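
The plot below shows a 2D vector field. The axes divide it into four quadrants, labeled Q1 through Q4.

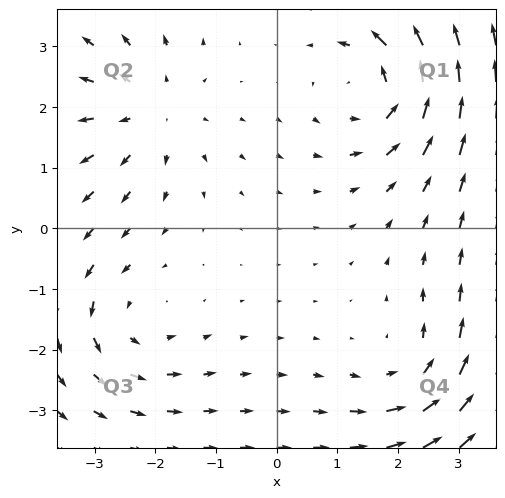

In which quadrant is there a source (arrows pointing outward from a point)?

The source sits at approximately (-2.1, 1.9), which lies in quadrant Q2. The divergence there is about +3, positive as expected for a source.

Q2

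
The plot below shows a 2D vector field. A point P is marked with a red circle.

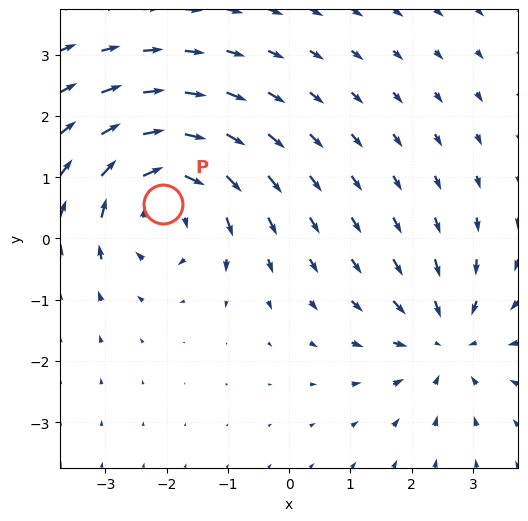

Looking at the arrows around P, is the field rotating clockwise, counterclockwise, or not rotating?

clockwise

Near P at (-2.1, 0.6) the arrows circulate clockwise. The curl (z-component) there is about -5; negative curl means clockwise rotation.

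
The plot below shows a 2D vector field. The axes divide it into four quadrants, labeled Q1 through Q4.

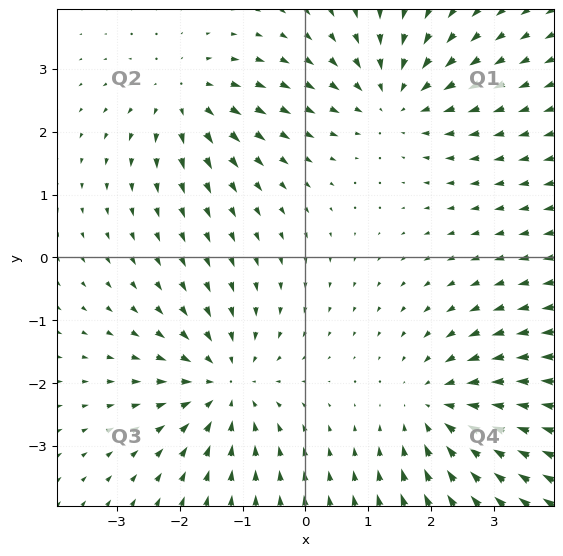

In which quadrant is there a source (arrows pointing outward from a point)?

Q2

The source sits at approximately (-1.9, 2.5), which lies in quadrant Q2. The divergence there is about +4, positive as expected for a source.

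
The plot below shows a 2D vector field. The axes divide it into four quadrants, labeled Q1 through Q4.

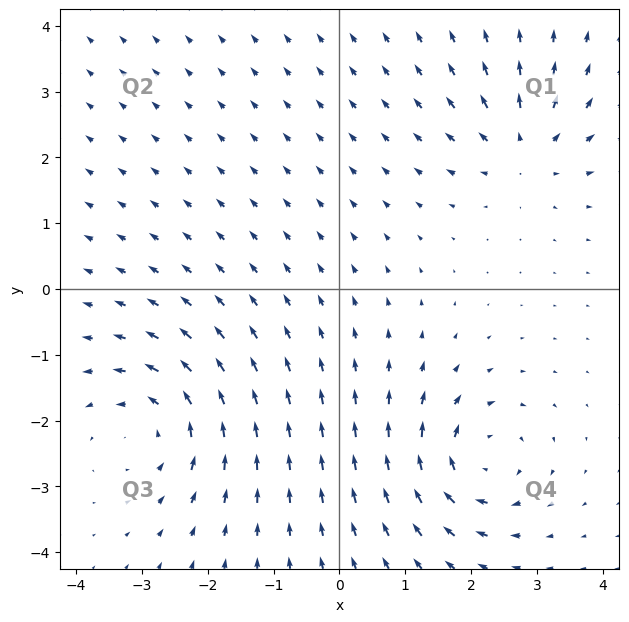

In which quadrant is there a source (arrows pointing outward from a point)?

The source sits at approximately (2.8, 2.1), which lies in quadrant Q1. The divergence there is about +5, positive as expected for a source.

Q1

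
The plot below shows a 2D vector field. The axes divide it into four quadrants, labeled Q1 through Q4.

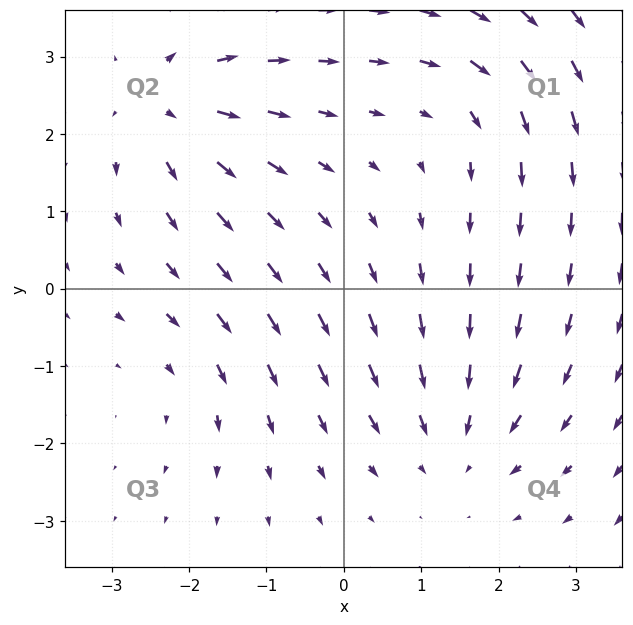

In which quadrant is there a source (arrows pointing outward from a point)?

The source sits at approximately (-2.3, 2.4), which lies in quadrant Q2. The divergence there is about +5, positive as expected for a source.

Q2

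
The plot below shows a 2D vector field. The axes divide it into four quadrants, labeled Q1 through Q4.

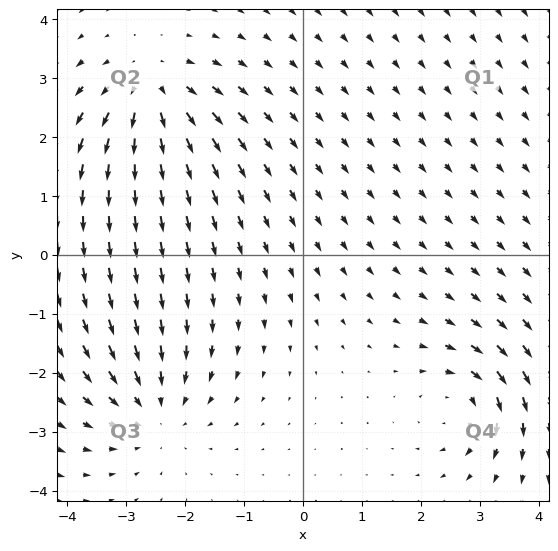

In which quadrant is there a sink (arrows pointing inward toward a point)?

Q3

The sink sits at approximately (-2.5, -2.6), which lies in quadrant Q3. The divergence there is about -3, negative as expected for a sink.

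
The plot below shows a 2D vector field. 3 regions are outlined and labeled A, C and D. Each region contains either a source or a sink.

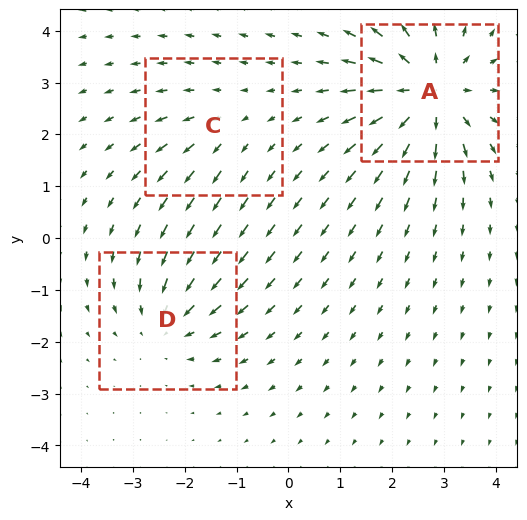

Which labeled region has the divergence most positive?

A

Divergence at each region's feature centre — A: about +5, C: about +2, D: about -3. Region A is most positive.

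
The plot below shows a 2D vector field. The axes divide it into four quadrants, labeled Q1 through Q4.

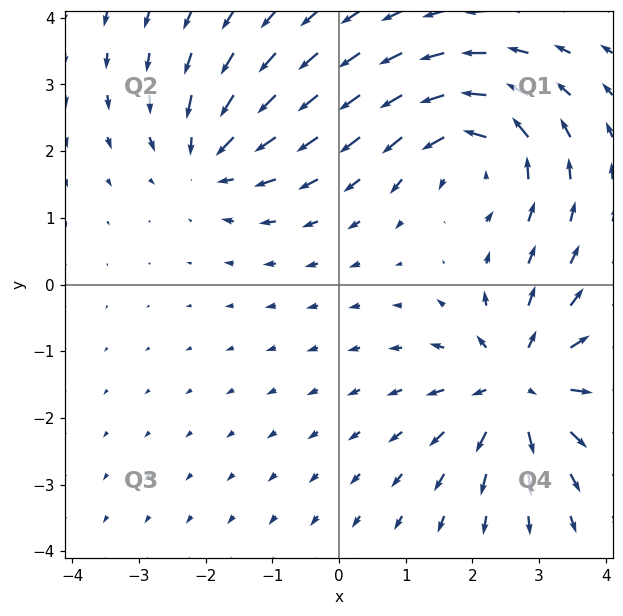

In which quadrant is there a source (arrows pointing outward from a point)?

Q4

The source sits at approximately (2.7, -1.5), which lies in quadrant Q4. The divergence there is about +5, positive as expected for a source.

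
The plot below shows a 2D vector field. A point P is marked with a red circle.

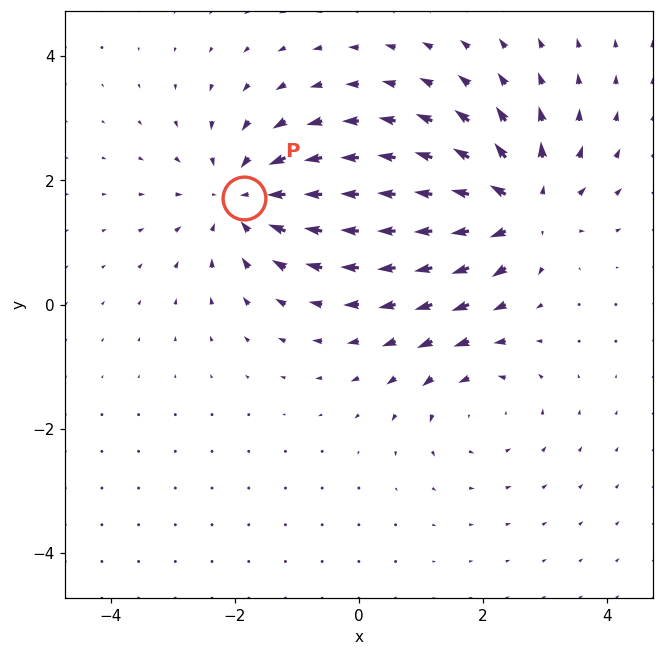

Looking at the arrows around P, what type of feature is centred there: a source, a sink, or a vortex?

At P (-1.8, 1.7) the arrows converge inward. Divergence about -4, curl ≈0 — negative divergence with near-zero curl is a sink.

sink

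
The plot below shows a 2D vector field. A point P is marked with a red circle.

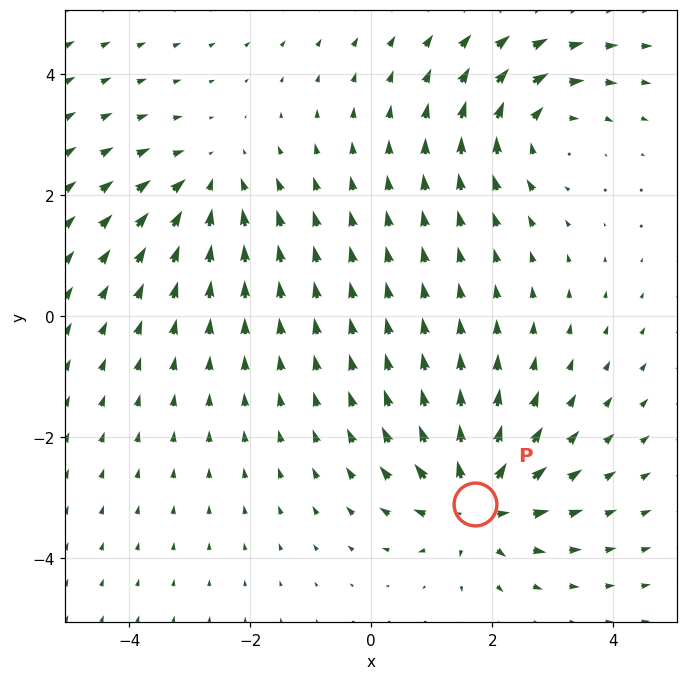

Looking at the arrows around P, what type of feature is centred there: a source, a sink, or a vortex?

At P (1.7, -3.1) the arrows spread outward. Divergence about +5, curl ≈0 — positive divergence with near-zero curl is a source.

source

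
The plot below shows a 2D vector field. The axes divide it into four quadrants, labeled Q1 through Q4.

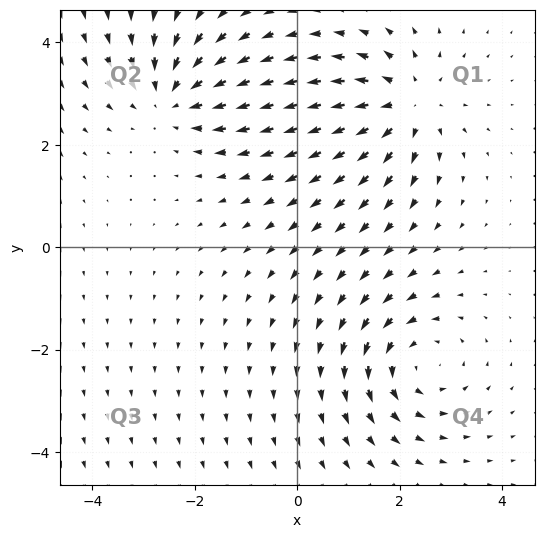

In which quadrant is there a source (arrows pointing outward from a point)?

Q1

The source sits at approximately (2.1, 2.8), which lies in quadrant Q1. The divergence there is about +4, positive as expected for a source.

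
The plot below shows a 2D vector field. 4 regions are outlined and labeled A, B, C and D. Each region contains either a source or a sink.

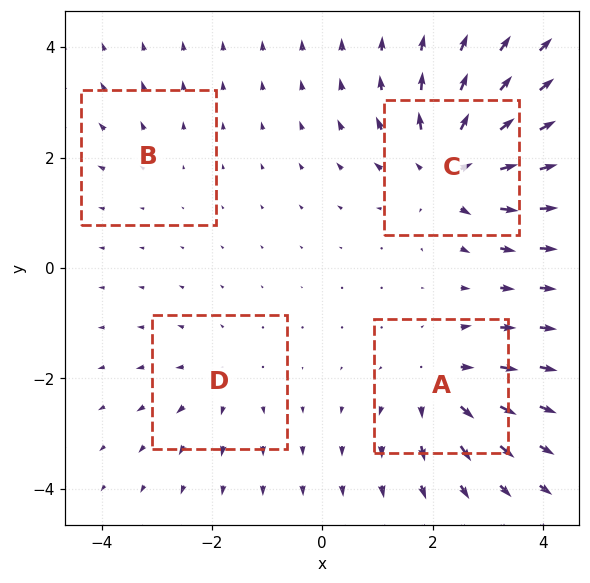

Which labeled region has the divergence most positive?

Divergence at each region's feature centre — A: about +5, B: about +2, C: about +7, D: about +3. Region C is most positive.

C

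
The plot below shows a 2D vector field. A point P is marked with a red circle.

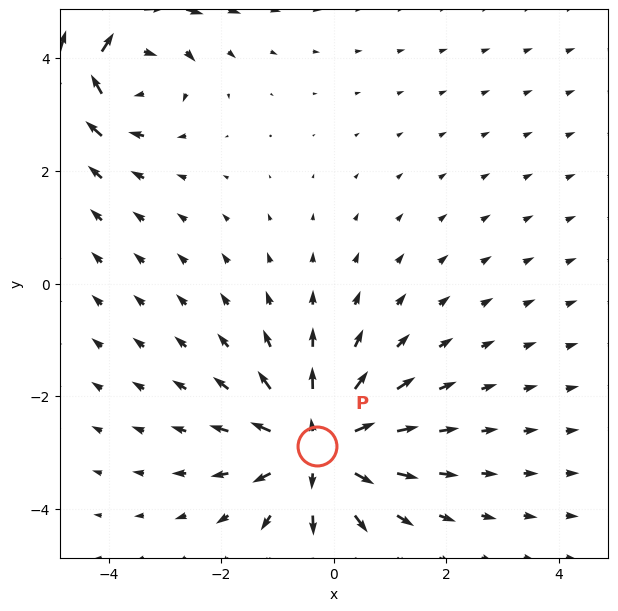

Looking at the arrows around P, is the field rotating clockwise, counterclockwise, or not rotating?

Near P at (-0.3, -2.9) the arrows show no circulation. The curl there is ≈0.

not rotating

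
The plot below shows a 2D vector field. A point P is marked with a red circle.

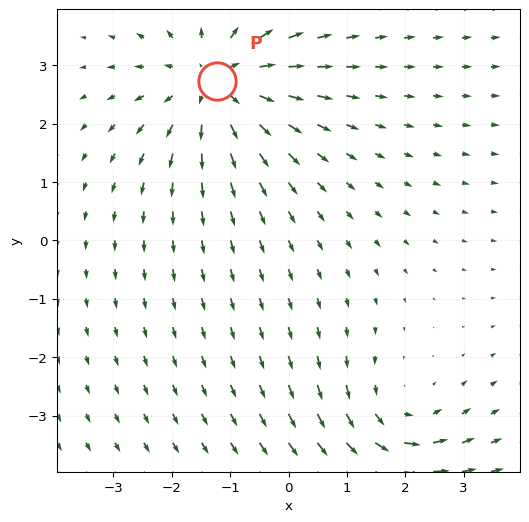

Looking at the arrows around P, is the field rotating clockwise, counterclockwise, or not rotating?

Near P at (-1.2, 2.7) the arrows show no circulation. The curl there is ≈0.

not rotating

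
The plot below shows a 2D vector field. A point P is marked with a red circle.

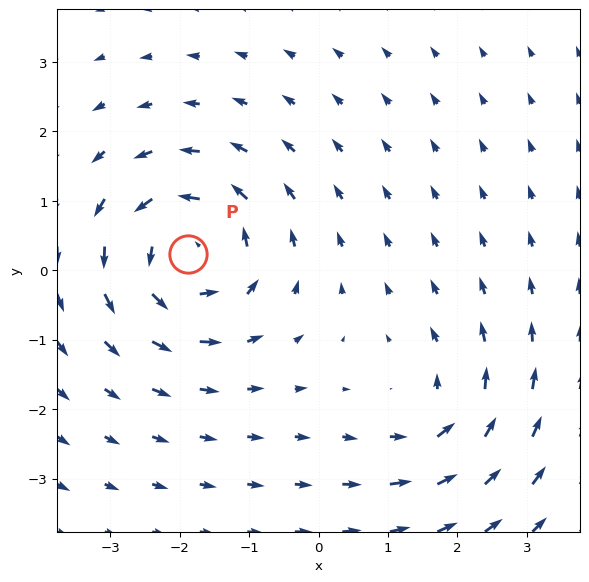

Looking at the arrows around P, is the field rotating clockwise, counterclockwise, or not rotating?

Near P at (-1.9, 0.2) the arrows circulate counterclockwise. The curl (z-component) there is about +5; positive curl means counterclockwise rotation.

counterclockwise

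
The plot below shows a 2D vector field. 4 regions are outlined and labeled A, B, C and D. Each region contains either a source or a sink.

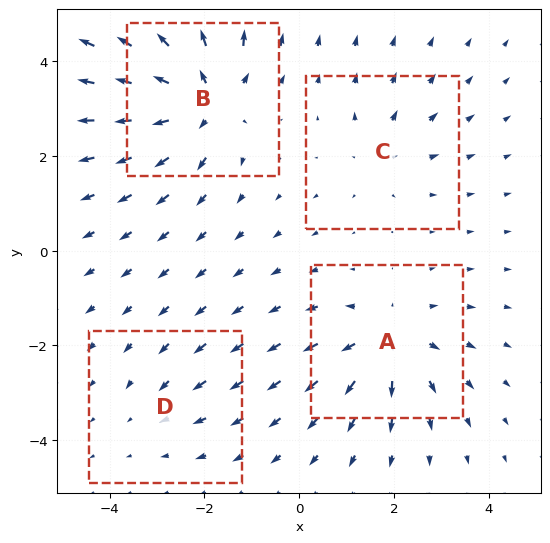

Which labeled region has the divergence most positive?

B

Divergence at each region's feature centre — A: about +5, B: about +6, C: about +3, D: about -2. Region B is most positive.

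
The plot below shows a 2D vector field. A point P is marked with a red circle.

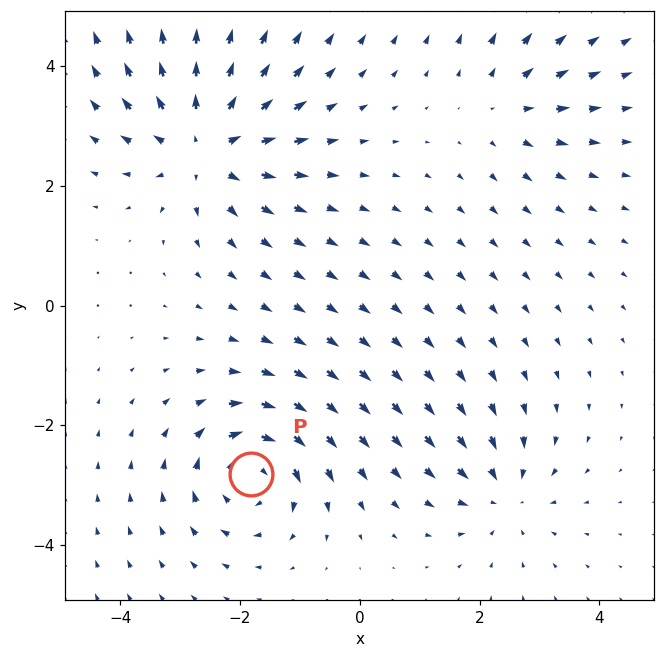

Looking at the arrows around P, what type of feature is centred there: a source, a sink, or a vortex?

vortex

At P (-1.8, -2.8) the arrows circulate clockwise. Divergence ≈0, curl about -5 — near-zero divergence with nonzero curl is a vortex.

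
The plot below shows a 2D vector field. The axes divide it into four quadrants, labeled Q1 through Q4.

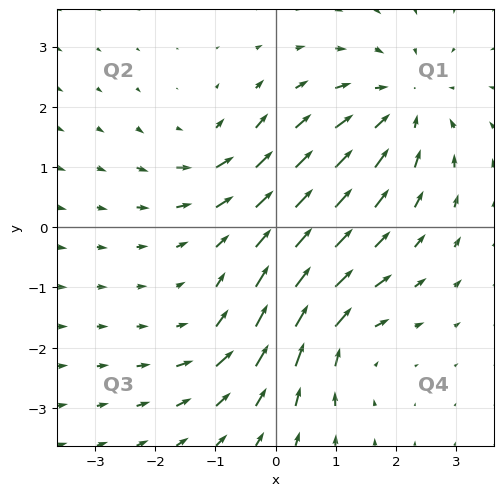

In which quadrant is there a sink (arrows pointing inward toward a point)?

The sink sits at approximately (2.1, 2.0), which lies in quadrant Q1. The divergence there is about -4, negative as expected for a sink.

Q1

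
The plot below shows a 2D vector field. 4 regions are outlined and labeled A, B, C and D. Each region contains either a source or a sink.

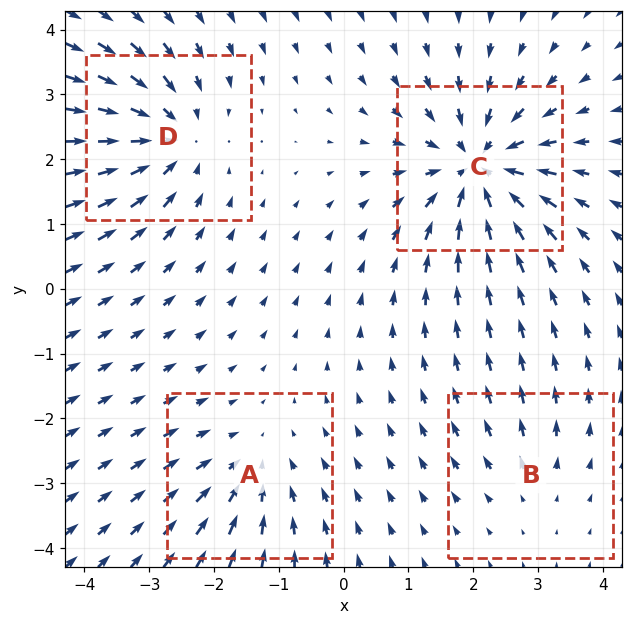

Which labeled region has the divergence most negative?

Divergence at each region's feature centre — A: about -4, B: about +2, C: about -7, D: about -6. Region C is most negative.

C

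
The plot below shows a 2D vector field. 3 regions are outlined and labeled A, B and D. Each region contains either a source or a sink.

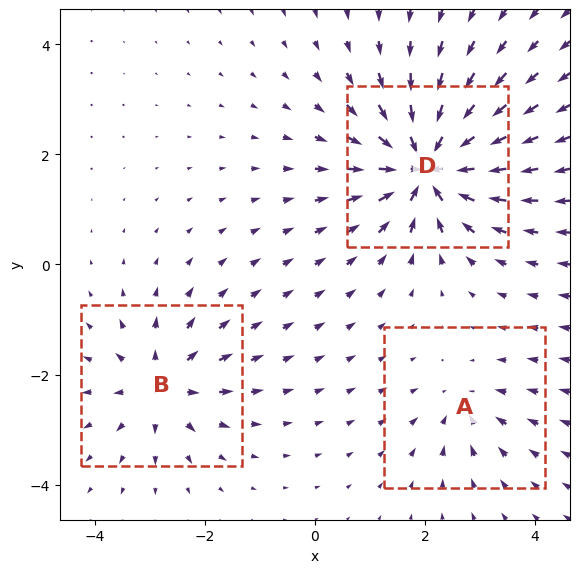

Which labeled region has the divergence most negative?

D

Divergence at each region's feature centre — A: about -3, B: about +4, D: about -7. Region D is most negative.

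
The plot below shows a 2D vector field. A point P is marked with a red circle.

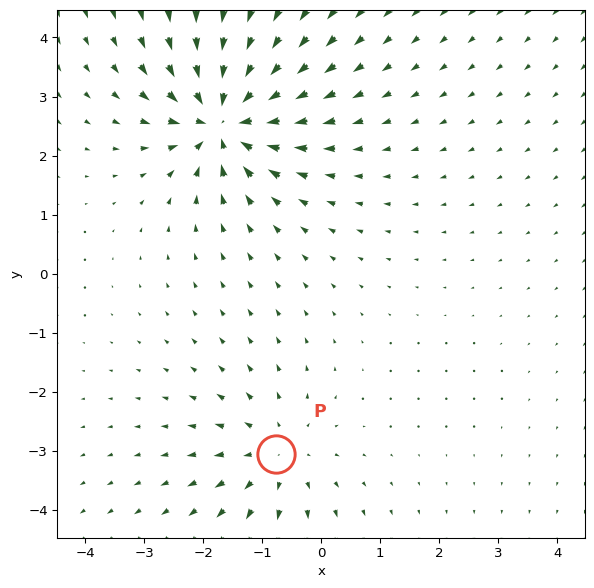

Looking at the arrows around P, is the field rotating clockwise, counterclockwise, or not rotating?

Near P at (-0.8, -3.1) the arrows show no circulation. The curl there is ≈0.

not rotating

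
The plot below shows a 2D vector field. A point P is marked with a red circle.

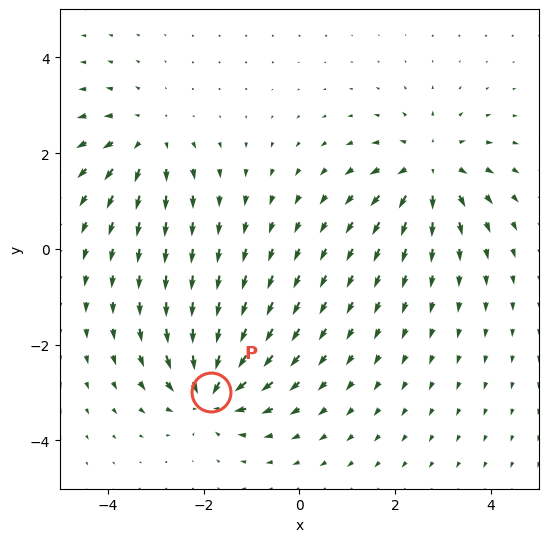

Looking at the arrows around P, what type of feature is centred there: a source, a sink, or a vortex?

At P (-1.9, -3.0) the arrows converge inward. Divergence about -6, curl ≈0 — negative divergence with near-zero curl is a sink.

sink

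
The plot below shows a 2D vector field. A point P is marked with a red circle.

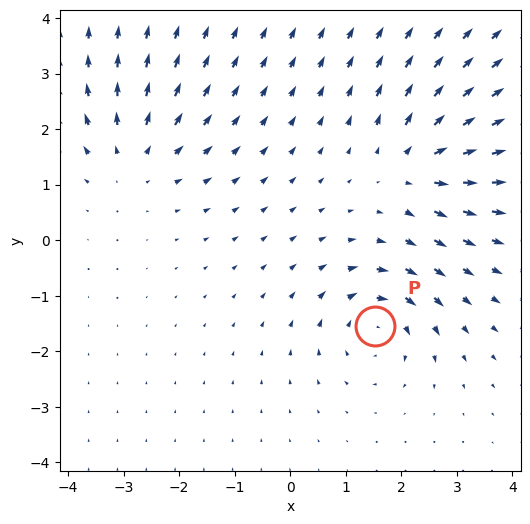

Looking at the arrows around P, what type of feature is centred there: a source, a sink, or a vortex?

At P (1.5, -1.5) the arrows circulate clockwise. Divergence ≈0, curl about -4 — near-zero divergence with nonzero curl is a vortex.

vortex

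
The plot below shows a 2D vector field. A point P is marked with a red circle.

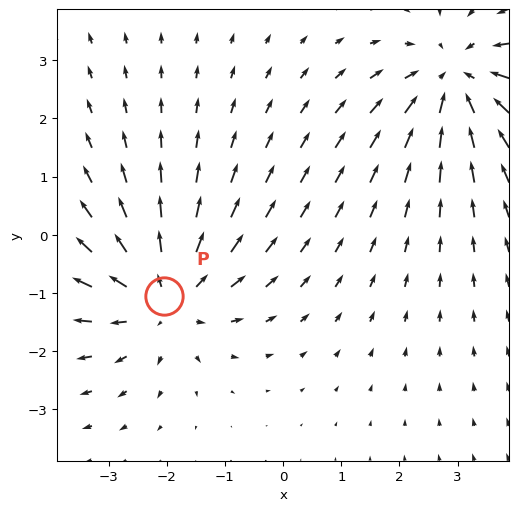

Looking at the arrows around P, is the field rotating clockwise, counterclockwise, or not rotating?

Near P at (-2.0, -1.1) the arrows show no circulation. The curl there is ≈0.

not rotating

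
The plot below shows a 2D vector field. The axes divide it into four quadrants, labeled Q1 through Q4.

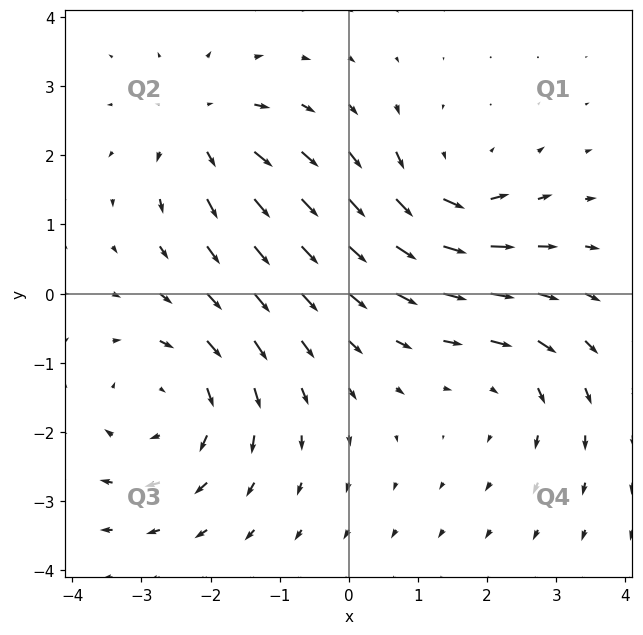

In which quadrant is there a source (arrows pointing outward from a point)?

Q2

The source sits at approximately (-2.1, 2.4), which lies in quadrant Q2. The divergence there is about +4, positive as expected for a source.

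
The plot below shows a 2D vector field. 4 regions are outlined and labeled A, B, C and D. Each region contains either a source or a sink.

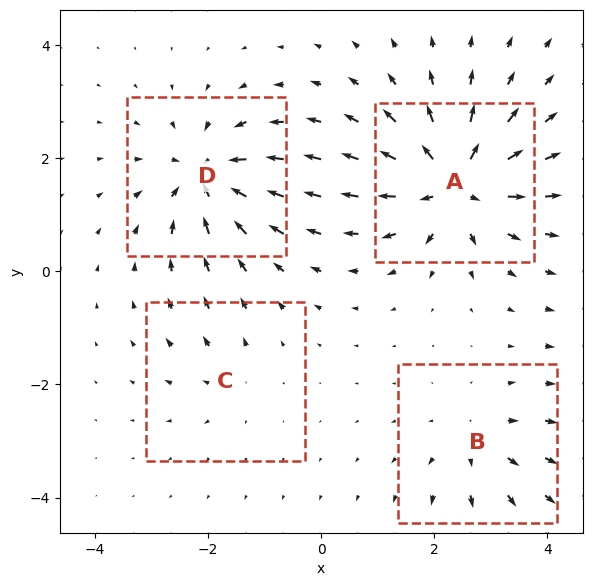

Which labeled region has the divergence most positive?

A

Divergence at each region's feature centre — A: about +8, B: about +4, C: about +2, D: about -6. Region A is most positive.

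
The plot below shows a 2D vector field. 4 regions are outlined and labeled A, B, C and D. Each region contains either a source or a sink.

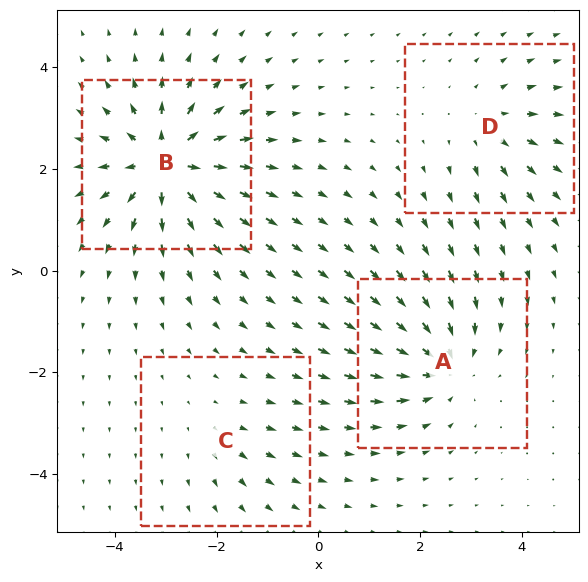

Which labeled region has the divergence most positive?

Divergence at each region's feature centre — A: about -6, B: about +8, C: about +2, D: about +4. Region B is most positive.

B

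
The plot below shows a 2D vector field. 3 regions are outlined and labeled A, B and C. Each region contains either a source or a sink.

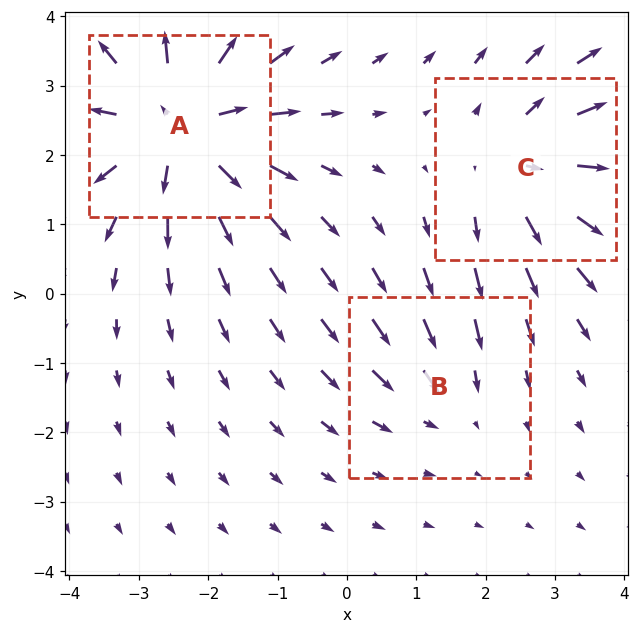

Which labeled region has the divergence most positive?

A

Divergence at each region's feature centre — A: about +4, B: about -2, C: about +3. Region A is most positive.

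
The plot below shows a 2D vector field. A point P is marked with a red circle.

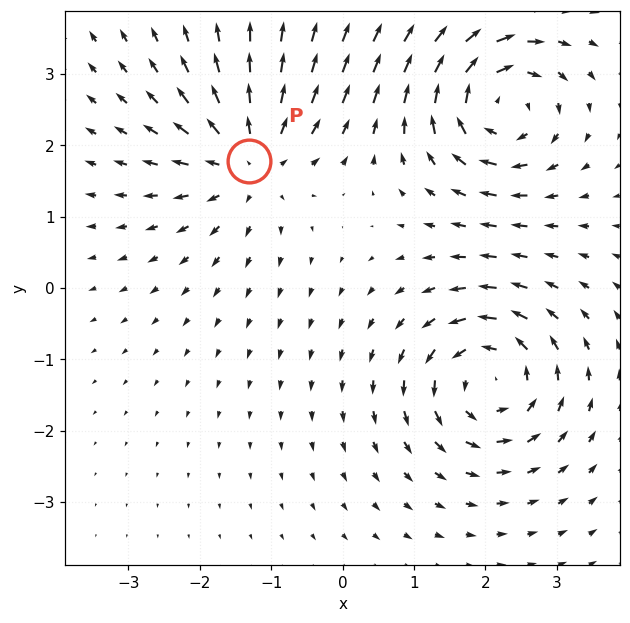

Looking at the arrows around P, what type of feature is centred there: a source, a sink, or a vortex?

source

At P (-1.3, 1.8) the arrows spread outward. Divergence about +4, curl ≈0 — positive divergence with near-zero curl is a source.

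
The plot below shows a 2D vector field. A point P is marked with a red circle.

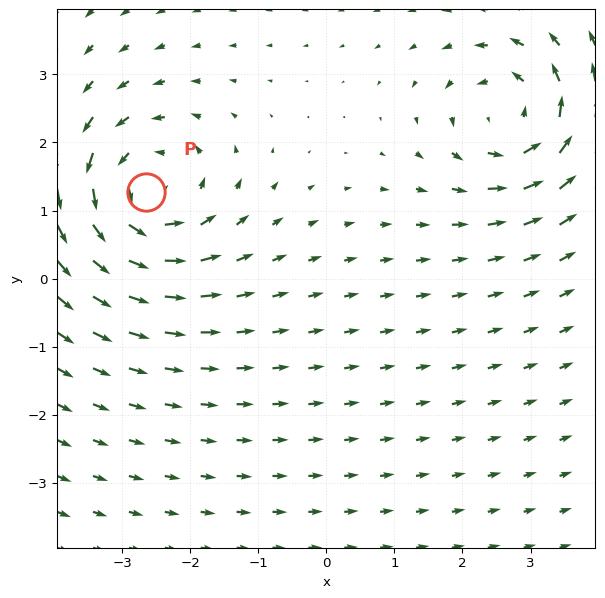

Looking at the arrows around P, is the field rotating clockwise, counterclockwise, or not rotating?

counterclockwise

Near P at (-2.7, 1.3) the arrows circulate counterclockwise. The curl (z-component) there is about +5; positive curl means counterclockwise rotation.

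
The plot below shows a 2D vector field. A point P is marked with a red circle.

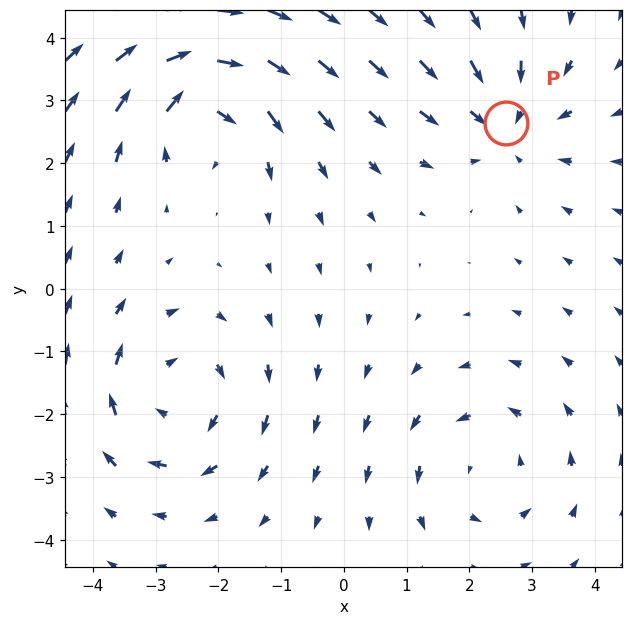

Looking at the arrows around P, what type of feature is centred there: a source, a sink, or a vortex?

At P (2.6, 2.6) the arrows converge inward. Divergence about -4, curl ≈0 — negative divergence with near-zero curl is a sink.

sink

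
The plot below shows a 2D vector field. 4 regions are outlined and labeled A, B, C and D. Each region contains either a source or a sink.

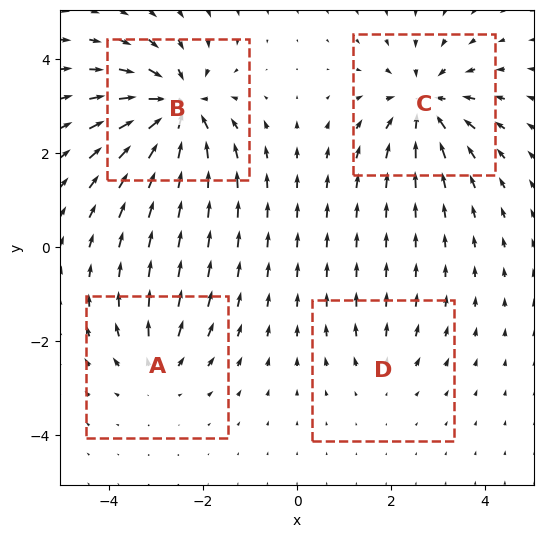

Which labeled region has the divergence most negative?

Divergence at each region's feature centre — A: about +4, B: about -8, C: about -6, D: about +2. Region B is most negative.

B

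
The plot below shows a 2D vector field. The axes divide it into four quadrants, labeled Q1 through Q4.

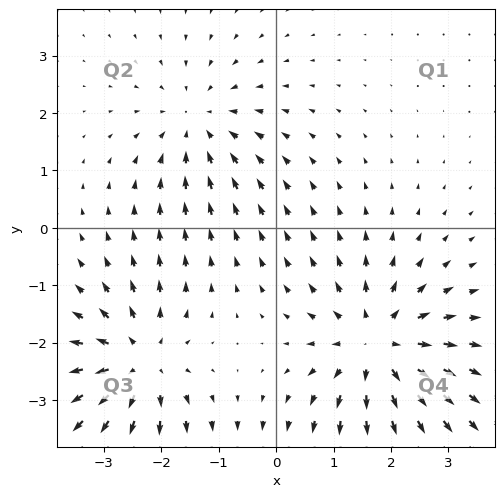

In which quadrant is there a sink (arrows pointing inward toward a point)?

Q2

The sink sits at approximately (-1.4, 1.8), which lies in quadrant Q2. The divergence there is about -3, negative as expected for a sink.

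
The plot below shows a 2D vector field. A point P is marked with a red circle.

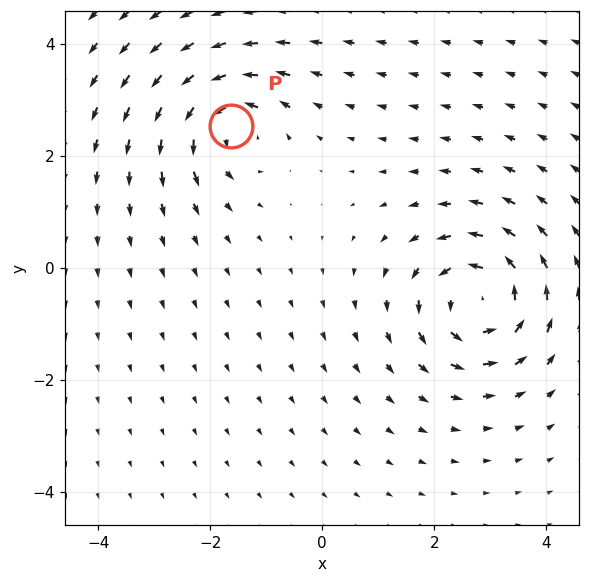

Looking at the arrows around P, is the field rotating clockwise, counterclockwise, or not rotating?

counterclockwise

Near P at (-1.6, 2.5) the arrows circulate counterclockwise. The curl (z-component) there is about +5; positive curl means counterclockwise rotation.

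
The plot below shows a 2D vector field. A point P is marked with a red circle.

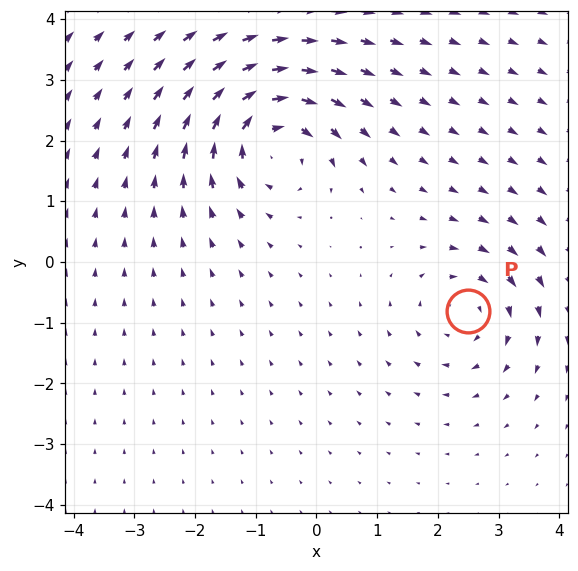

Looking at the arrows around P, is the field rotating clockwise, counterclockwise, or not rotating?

Near P at (2.5, -0.8) the arrows circulate clockwise. The curl (z-component) there is about -4; negative curl means clockwise rotation.

clockwise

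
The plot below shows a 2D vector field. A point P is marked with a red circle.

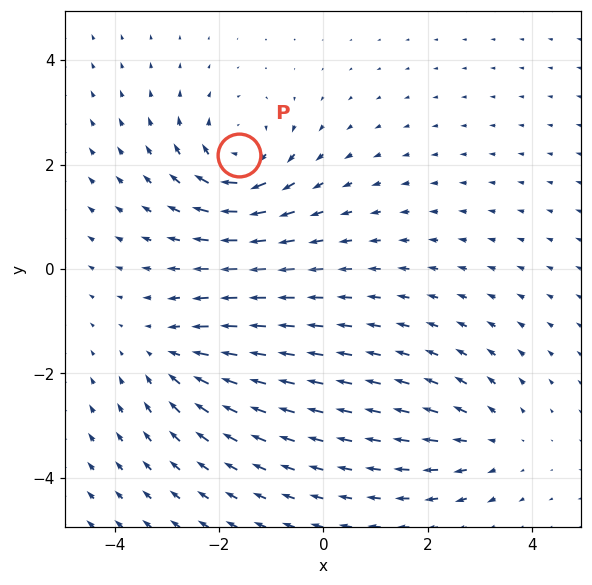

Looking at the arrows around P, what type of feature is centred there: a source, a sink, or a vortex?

vortex

At P (-1.6, 2.2) the arrows circulate clockwise. Divergence ≈0, curl about -5 — near-zero divergence with nonzero curl is a vortex.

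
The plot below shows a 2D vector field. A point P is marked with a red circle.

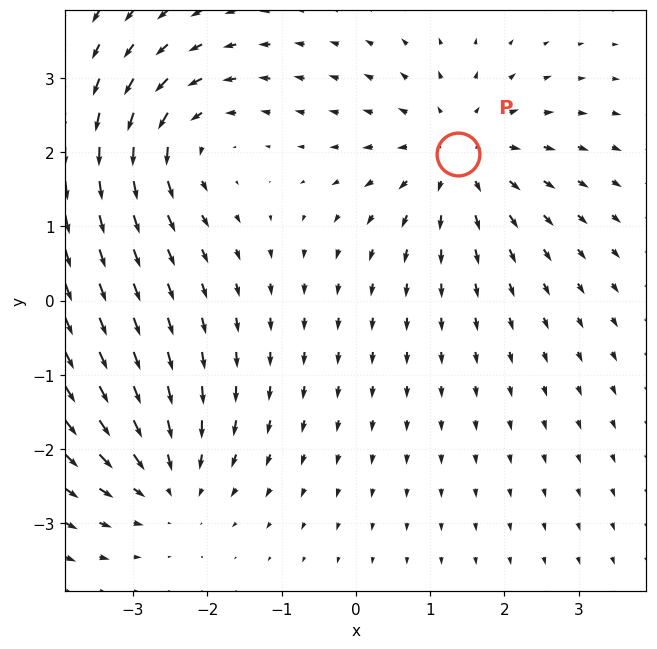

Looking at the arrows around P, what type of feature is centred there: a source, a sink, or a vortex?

source

At P (1.4, 2.0) the arrows spread outward. Divergence about +4, curl ≈0 — positive divergence with near-zero curl is a source.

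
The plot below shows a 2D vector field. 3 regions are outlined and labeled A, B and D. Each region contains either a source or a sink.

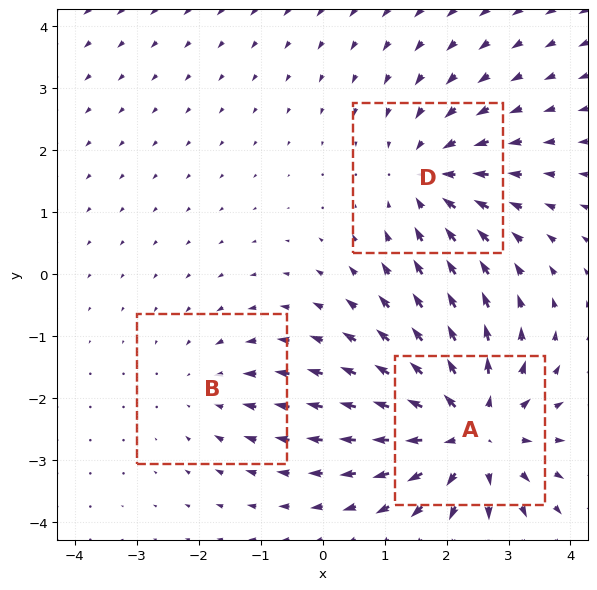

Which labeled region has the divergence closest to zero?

B

Divergence at each region's feature centre — A: about +5, B: about -2, D: about -3. Region B is closest to zero.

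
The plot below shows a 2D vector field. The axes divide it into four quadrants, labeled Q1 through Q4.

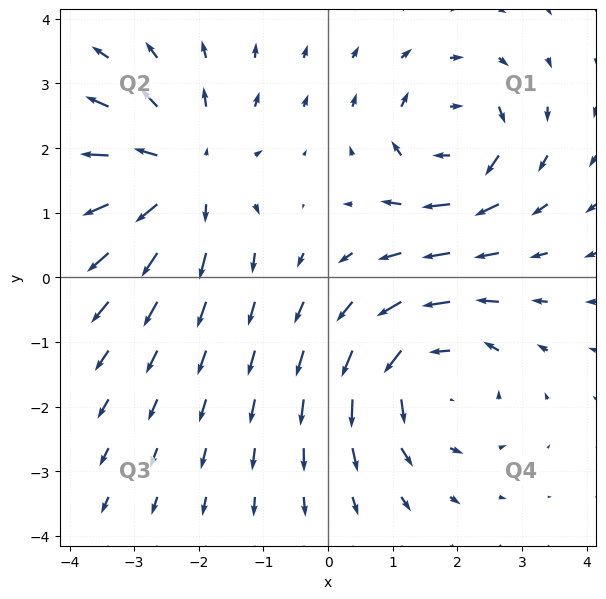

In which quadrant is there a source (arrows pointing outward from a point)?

The source sits at approximately (-2.2, 1.6), which lies in quadrant Q2. The divergence there is about +4, positive as expected for a source.

Q2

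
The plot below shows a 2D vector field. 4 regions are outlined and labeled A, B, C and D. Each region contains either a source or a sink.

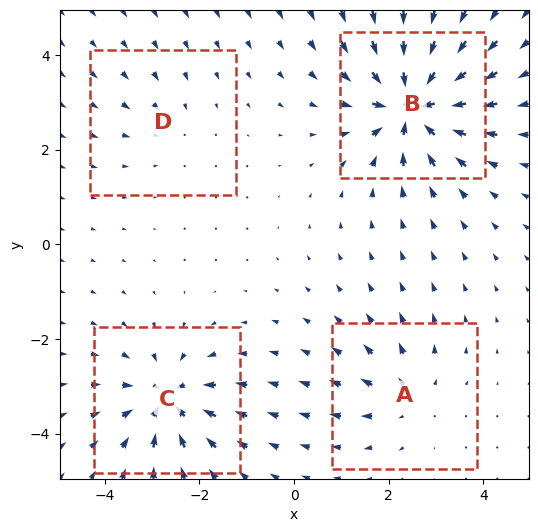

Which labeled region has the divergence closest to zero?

D

Divergence at each region's feature centre — A: about +4, B: about -9, C: about -6, D: about -2. Region D is closest to zero.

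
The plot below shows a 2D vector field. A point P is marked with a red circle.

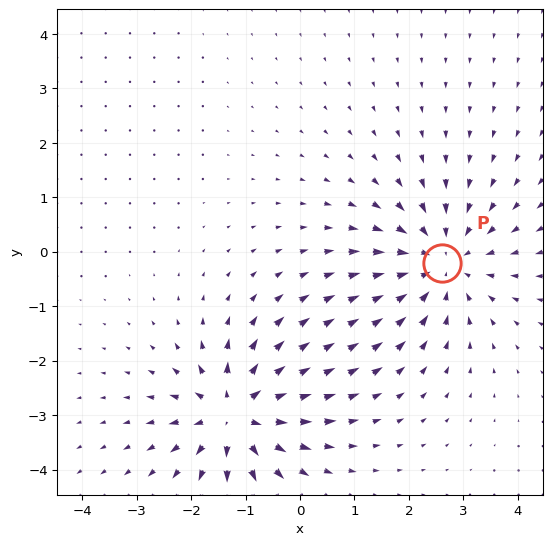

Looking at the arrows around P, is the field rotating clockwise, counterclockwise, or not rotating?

Near P at (2.6, -0.2) the arrows show no circulation. The curl there is ≈0.

not rotating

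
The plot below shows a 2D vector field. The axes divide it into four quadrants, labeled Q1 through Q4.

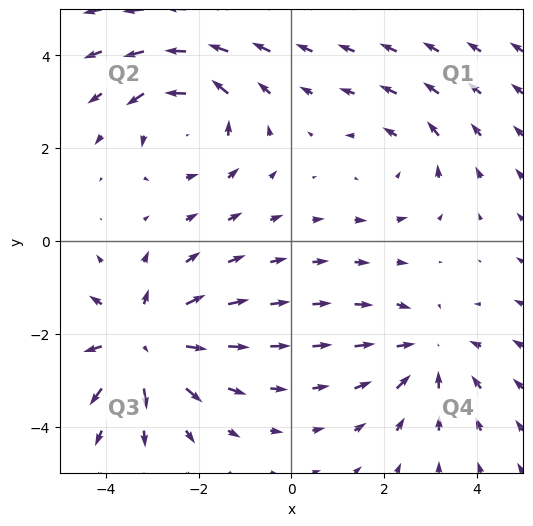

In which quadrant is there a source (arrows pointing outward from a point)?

Q3

The source sits at approximately (-3.2, -2.2), which lies in quadrant Q3. The divergence there is about +4, positive as expected for a source.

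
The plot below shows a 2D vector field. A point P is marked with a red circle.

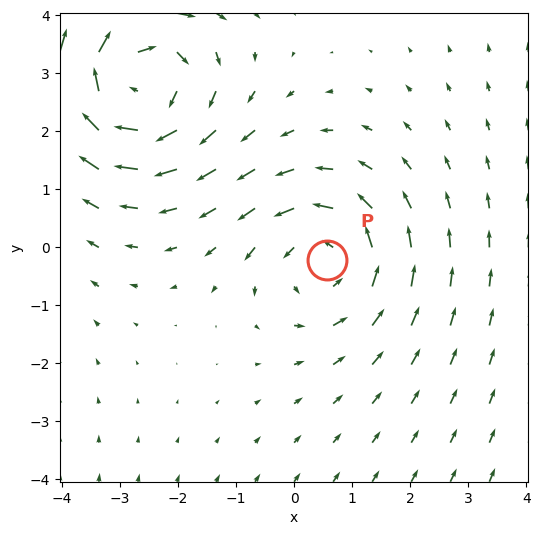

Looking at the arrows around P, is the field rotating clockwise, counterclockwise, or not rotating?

Near P at (0.6, -0.2) the arrows circulate counterclockwise. The curl (z-component) there is about +2; positive curl means counterclockwise rotation.

counterclockwise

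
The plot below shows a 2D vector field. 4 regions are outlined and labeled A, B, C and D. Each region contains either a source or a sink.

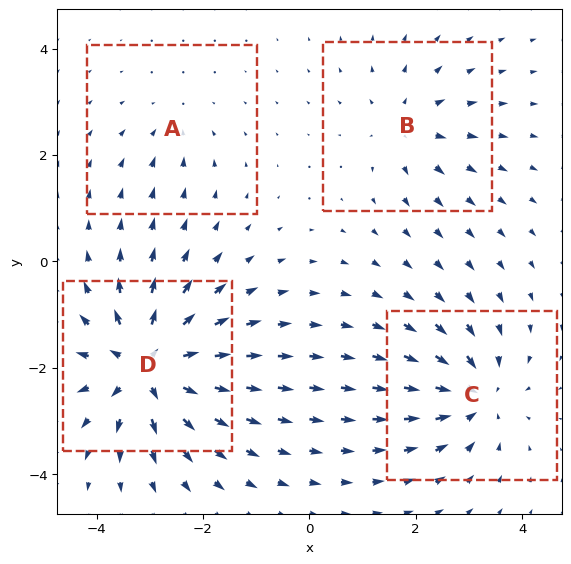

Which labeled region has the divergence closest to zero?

A

Divergence at each region's feature centre — A: about -2, B: about +4, C: about -6, D: about +8. Region A is closest to zero.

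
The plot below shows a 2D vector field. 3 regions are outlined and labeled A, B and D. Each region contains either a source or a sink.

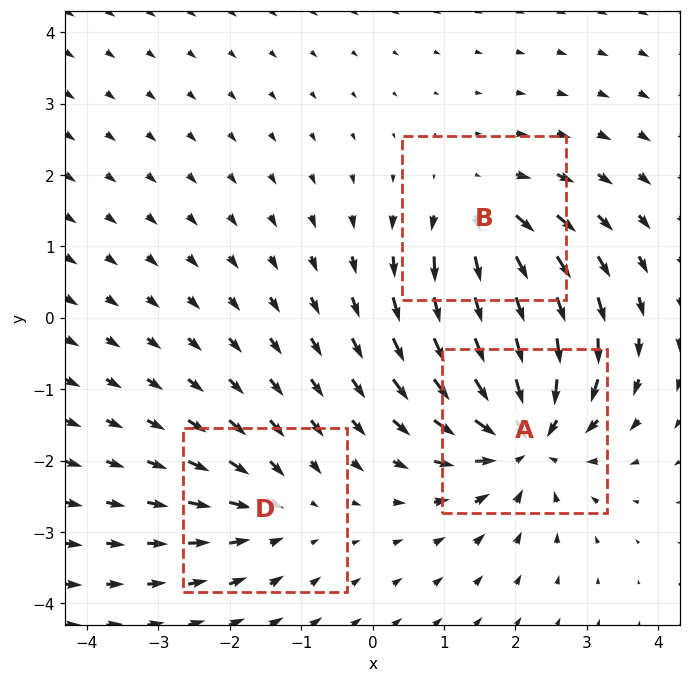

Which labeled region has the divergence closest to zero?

Divergence at each region's feature centre — A: about -5, B: about +3, D: about -2. Region D is closest to zero.

D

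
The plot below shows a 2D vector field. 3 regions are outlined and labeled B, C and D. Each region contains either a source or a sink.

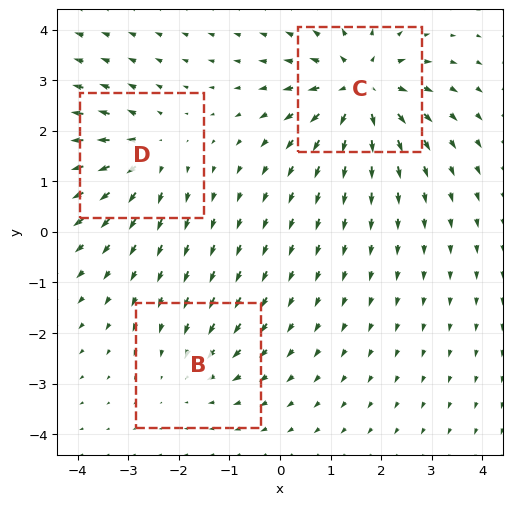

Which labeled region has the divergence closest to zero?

B

Divergence at each region's feature centre — B: about -2, C: about +6, D: about +4. Region B is closest to zero.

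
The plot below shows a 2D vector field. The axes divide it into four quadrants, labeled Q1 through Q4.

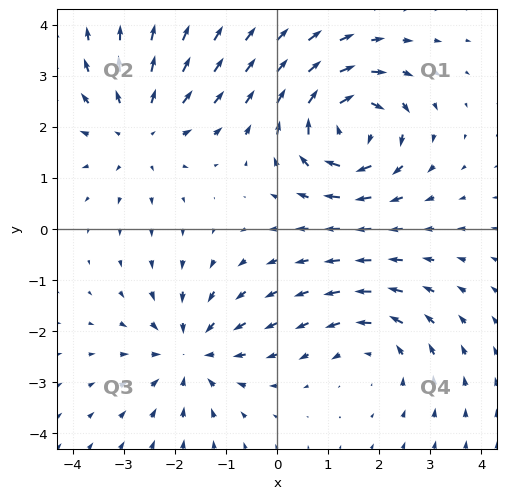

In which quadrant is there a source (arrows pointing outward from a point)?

Q2

The source sits at approximately (-2.7, 2.0), which lies in quadrant Q2. The divergence there is about +3, positive as expected for a source.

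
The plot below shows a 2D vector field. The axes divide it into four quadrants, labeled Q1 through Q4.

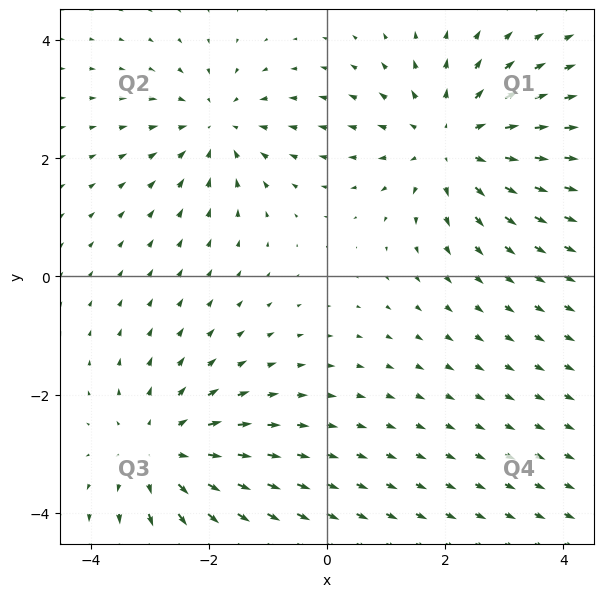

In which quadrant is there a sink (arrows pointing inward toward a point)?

Q2

The sink sits at approximately (-1.9, 2.5), which lies in quadrant Q2. The divergence there is about -3, negative as expected for a sink.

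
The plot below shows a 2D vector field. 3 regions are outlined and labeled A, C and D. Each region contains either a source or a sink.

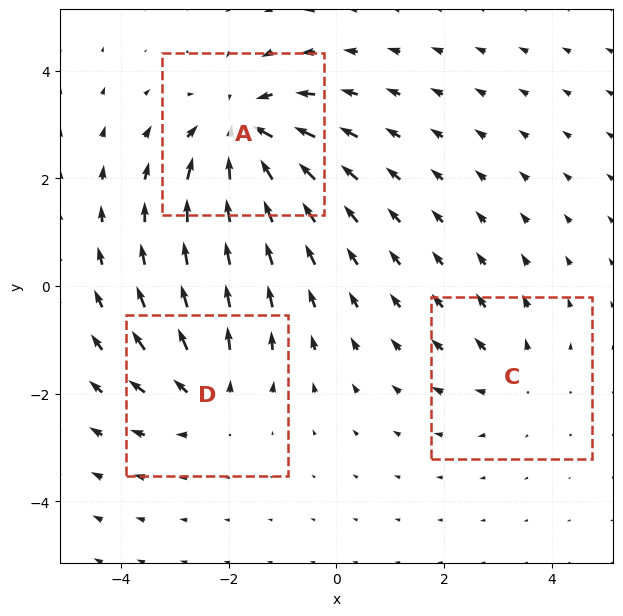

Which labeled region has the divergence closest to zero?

C

Divergence at each region's feature centre — A: about -5, C: about +2, D: about +3. Region C is closest to zero.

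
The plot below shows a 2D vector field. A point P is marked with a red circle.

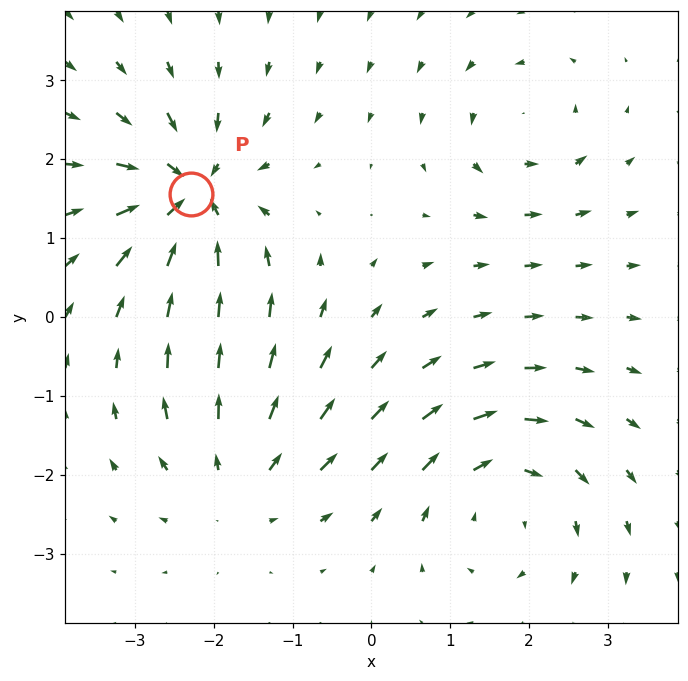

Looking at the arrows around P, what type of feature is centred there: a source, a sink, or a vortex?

At P (-2.3, 1.6) the arrows converge inward. Divergence about -7, curl ≈0 — negative divergence with near-zero curl is a sink.

sink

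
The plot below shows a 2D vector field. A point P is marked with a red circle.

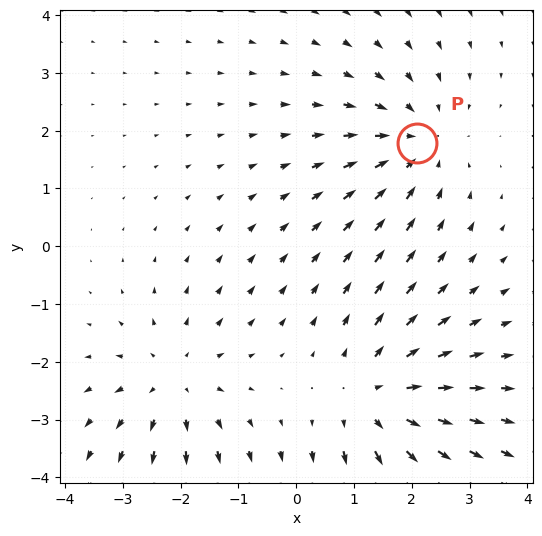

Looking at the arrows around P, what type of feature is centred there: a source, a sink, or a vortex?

At P (2.1, 1.8) the arrows converge inward. Divergence about -4, curl ≈0 — negative divergence with near-zero curl is a sink.

sink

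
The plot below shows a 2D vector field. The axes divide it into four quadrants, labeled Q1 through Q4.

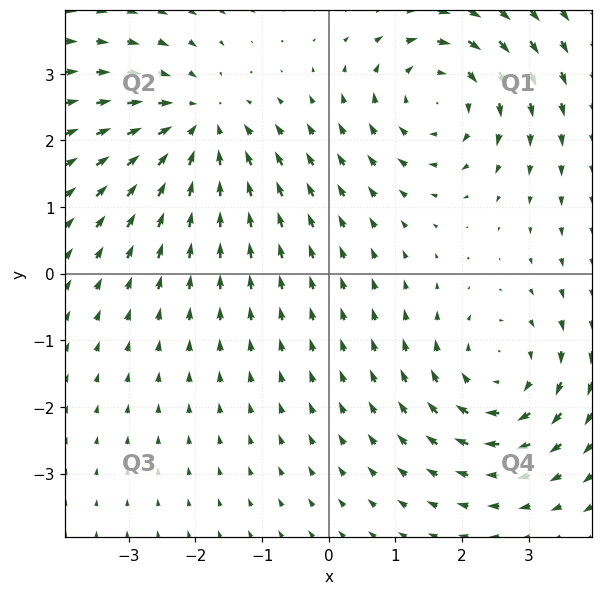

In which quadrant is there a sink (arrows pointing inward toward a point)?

Q2

The sink sits at approximately (-2.0, 2.2), which lies in quadrant Q2. The divergence there is about -3, negative as expected for a sink.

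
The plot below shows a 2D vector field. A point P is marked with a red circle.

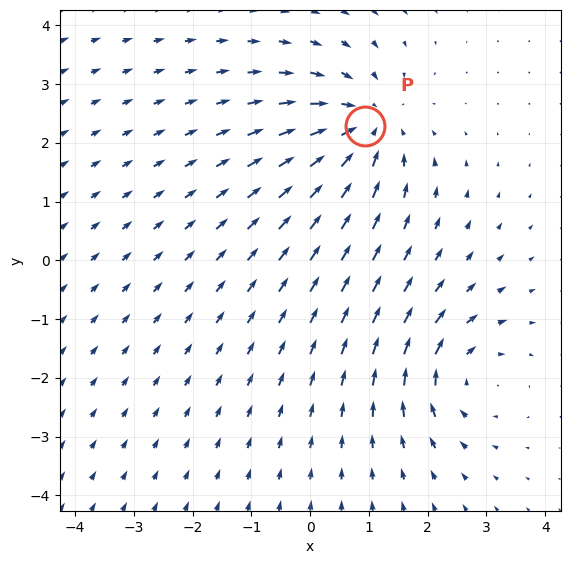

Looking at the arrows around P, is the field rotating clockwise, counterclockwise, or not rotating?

not rotating

Near P at (0.9, 2.3) the arrows show no circulation. The curl there is ≈0.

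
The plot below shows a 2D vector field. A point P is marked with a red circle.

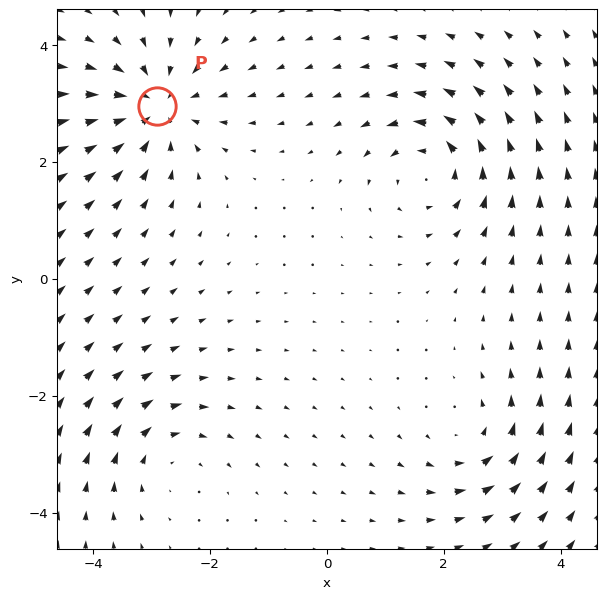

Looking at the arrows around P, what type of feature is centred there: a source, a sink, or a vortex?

sink

At P (-2.9, 3.0) the arrows converge inward. Divergence about -5, curl ≈0 — negative divergence with near-zero curl is a sink.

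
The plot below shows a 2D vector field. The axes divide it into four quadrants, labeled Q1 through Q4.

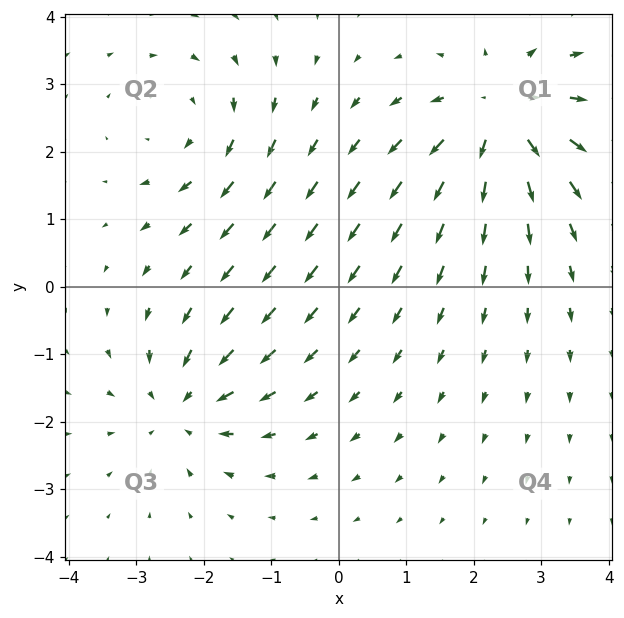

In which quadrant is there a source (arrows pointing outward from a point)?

The source sits at approximately (2.4, 2.5), which lies in quadrant Q1. The divergence there is about +4, positive as expected for a source.

Q1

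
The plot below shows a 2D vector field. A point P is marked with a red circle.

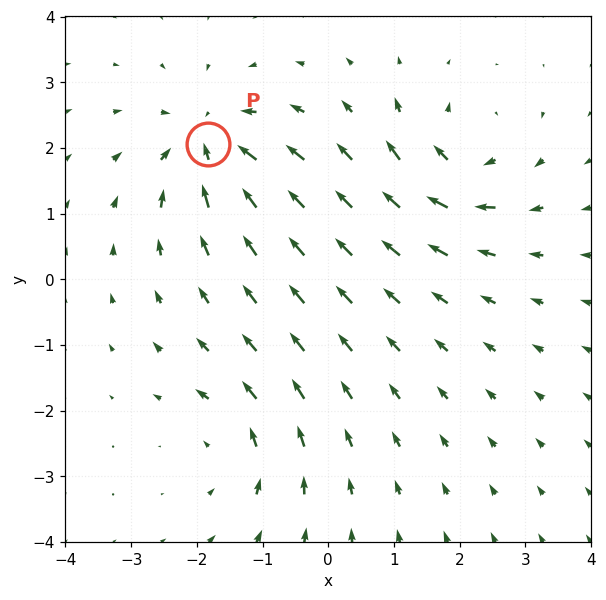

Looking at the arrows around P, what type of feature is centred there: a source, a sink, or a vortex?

sink

At P (-1.8, 2.1) the arrows converge inward. Divergence about -5, curl ≈0 — negative divergence with near-zero curl is a sink.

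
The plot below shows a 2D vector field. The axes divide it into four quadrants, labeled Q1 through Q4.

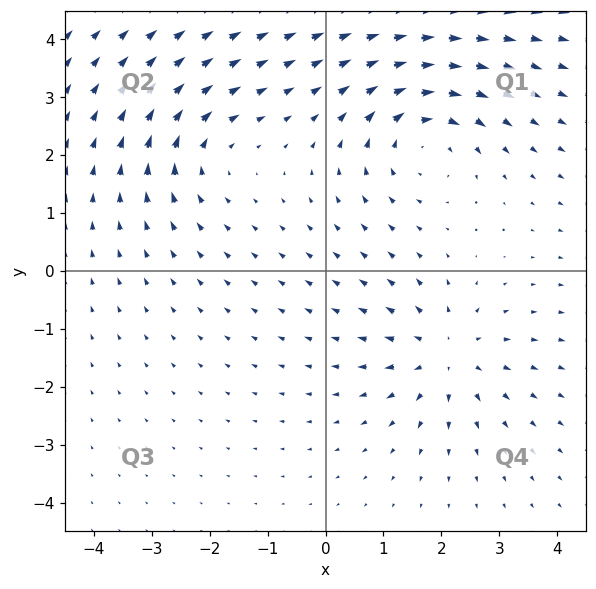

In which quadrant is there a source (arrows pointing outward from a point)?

The source sits at approximately (2.1, -1.5), which lies in quadrant Q4. The divergence there is about +4, positive as expected for a source.

Q4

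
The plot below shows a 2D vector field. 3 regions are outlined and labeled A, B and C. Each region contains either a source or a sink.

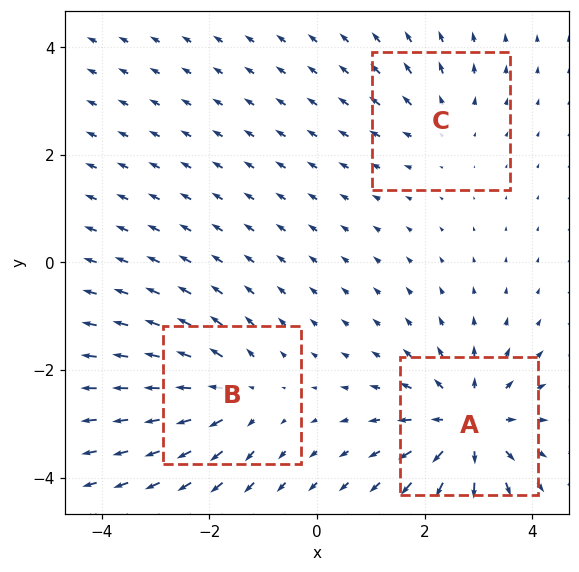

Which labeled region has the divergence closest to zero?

C

Divergence at each region's feature centre — A: about +5, B: about +3, C: about +2. Region C is closest to zero.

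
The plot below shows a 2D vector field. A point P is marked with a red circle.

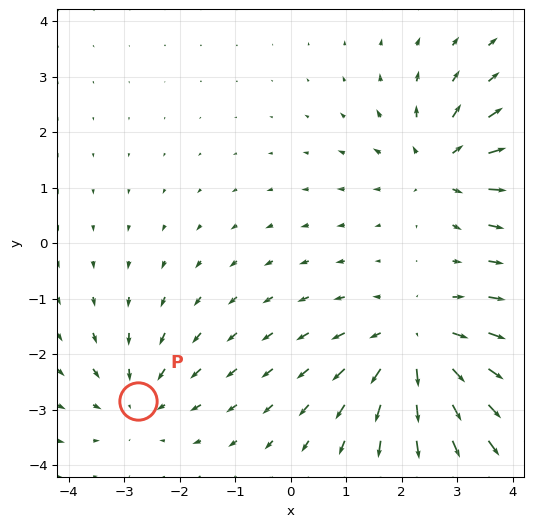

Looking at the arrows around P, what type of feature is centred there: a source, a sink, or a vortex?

At P (-2.8, -2.8) the arrows converge inward. Divergence about -2, curl ≈0 — negative divergence with near-zero curl is a sink.

sink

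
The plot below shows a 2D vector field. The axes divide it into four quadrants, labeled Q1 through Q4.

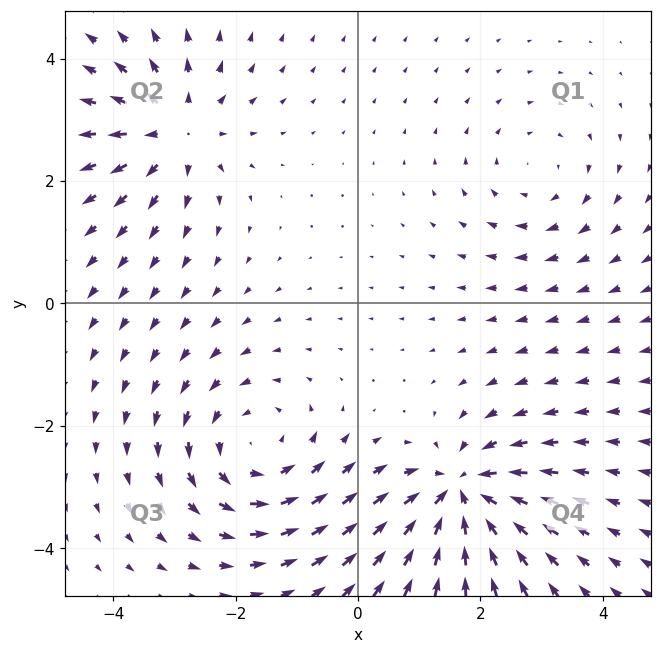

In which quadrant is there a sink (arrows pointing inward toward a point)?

Q4

The sink sits at approximately (1.7, -3.1), which lies in quadrant Q4. The divergence there is about -5, negative as expected for a sink.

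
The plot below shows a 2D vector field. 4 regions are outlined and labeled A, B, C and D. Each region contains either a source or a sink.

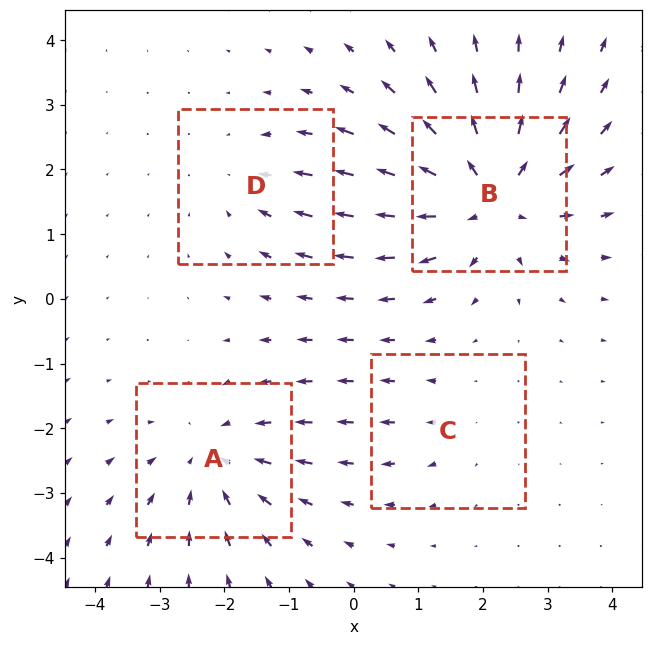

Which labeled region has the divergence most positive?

Divergence at each region's feature centre — A: about -4, B: about +6, C: about +2, D: about -3. Region B is most positive.

B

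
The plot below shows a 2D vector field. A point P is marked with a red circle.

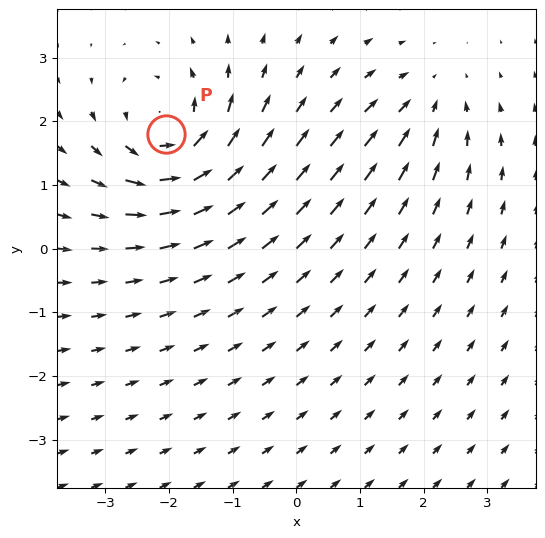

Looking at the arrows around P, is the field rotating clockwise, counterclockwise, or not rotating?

Near P at (-2.0, 1.8) the arrows circulate counterclockwise. The curl (z-component) there is about +6; positive curl means counterclockwise rotation.

counterclockwise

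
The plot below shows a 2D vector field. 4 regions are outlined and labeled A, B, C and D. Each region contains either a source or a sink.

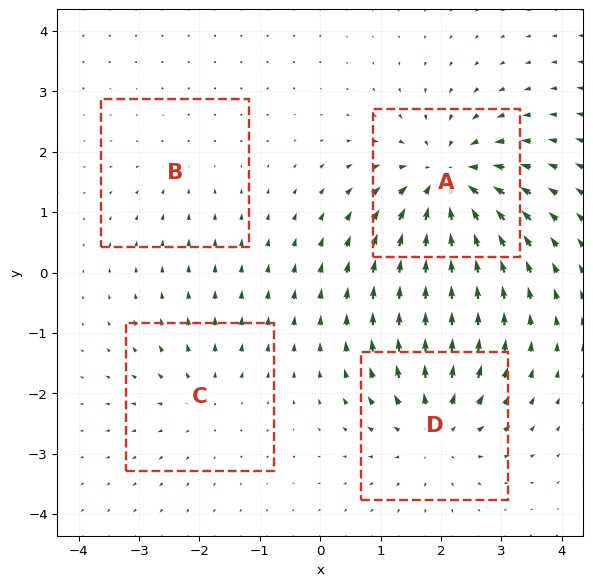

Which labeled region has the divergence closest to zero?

B

Divergence at each region's feature centre — A: about -8, B: about -2, C: about +3, D: about +5. Region B is closest to zero.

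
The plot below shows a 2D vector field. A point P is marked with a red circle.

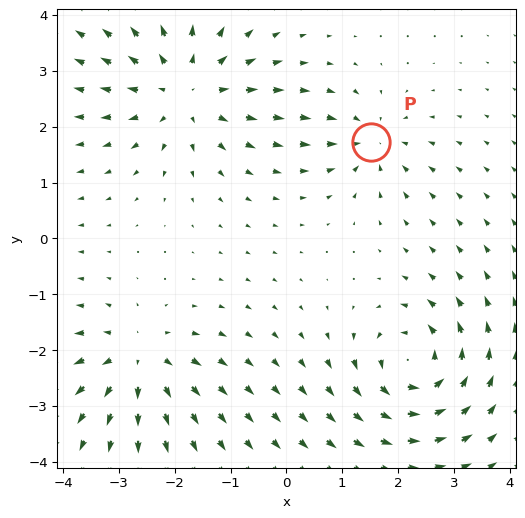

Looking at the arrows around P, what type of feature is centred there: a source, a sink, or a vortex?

At P (1.5, 1.7) the arrows converge inward. Divergence about -4, curl ≈0 — negative divergence with near-zero curl is a sink.

sink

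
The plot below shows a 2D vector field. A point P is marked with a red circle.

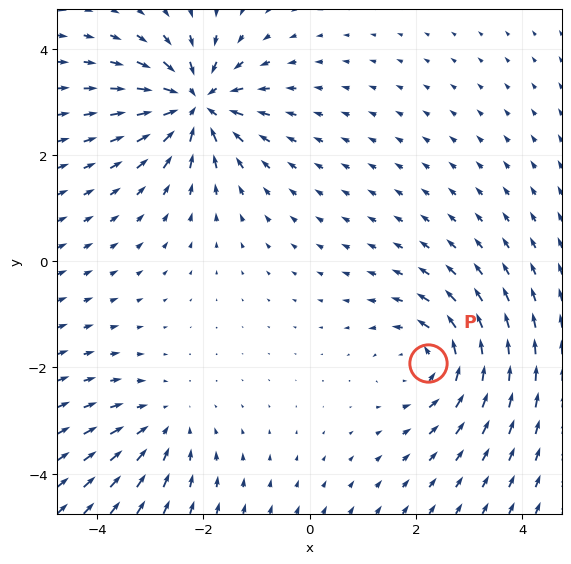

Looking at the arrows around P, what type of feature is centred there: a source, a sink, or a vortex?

At P (2.2, -1.9) the arrows circulate counterclockwise. Divergence ≈0, curl about +4 — near-zero divergence with nonzero curl is a vortex.

vortex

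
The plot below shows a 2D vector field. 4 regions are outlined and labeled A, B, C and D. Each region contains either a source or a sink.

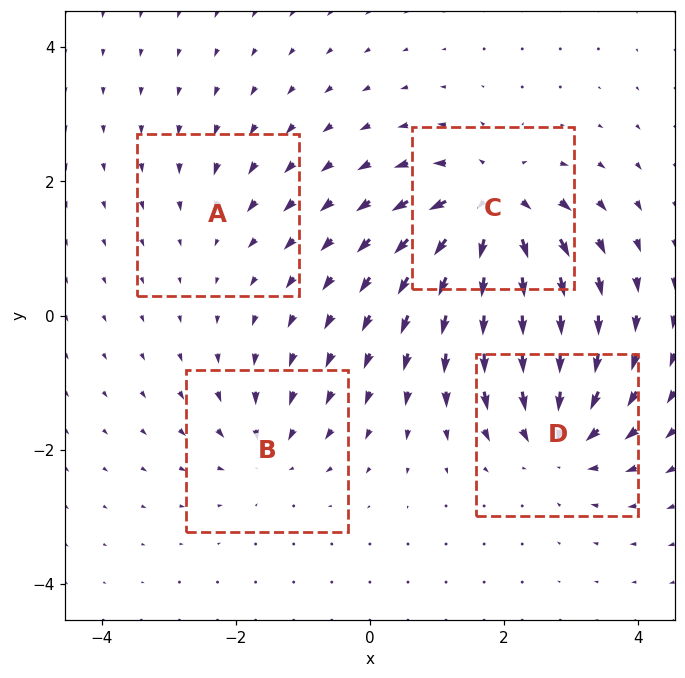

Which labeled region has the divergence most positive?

C

Divergence at each region's feature centre — A: about -2, B: about -4, C: about +8, D: about -7. Region C is most positive.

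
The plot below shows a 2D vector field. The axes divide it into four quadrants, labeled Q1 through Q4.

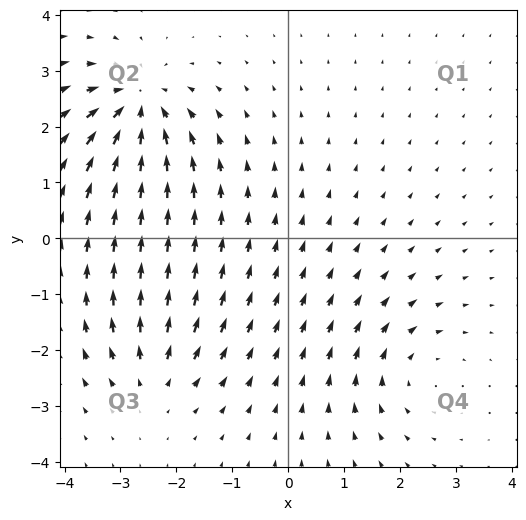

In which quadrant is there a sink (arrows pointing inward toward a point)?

Q2

The sink sits at approximately (-2.7, 2.4), which lies in quadrant Q2. The divergence there is about -5, negative as expected for a sink.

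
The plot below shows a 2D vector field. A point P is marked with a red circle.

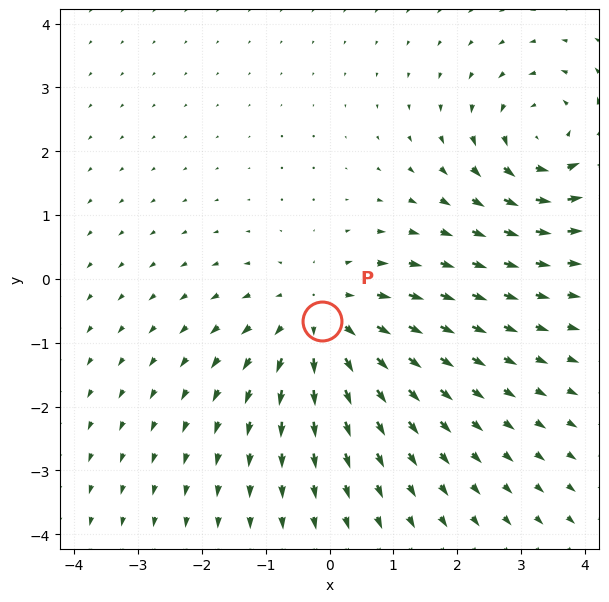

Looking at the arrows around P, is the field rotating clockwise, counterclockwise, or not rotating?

not rotating

Near P at (-0.1, -0.7) the arrows show no circulation. The curl there is ≈0.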